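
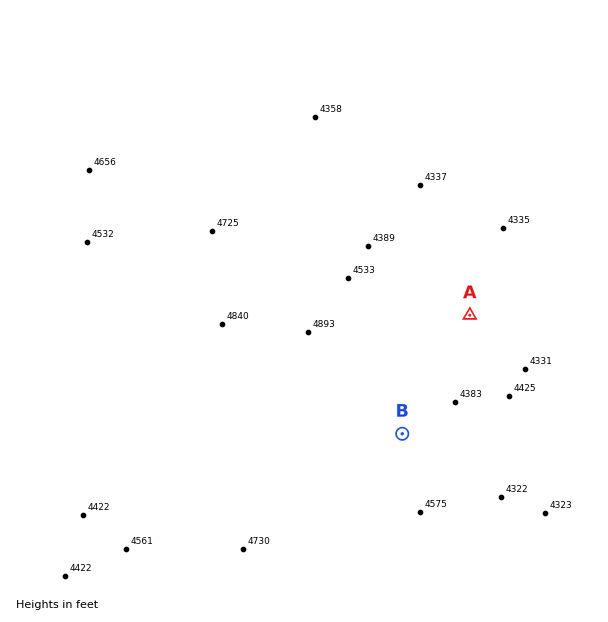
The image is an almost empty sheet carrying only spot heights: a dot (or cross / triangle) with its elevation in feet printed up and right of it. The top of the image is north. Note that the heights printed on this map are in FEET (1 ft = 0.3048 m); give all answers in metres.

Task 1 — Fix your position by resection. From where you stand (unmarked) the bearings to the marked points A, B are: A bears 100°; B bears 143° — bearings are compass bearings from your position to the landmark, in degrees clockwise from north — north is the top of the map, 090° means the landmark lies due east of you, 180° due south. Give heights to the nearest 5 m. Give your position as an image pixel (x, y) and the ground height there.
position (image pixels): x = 289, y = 283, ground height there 1425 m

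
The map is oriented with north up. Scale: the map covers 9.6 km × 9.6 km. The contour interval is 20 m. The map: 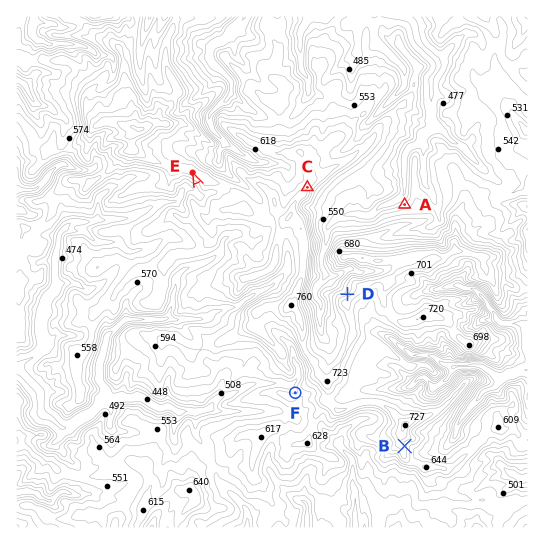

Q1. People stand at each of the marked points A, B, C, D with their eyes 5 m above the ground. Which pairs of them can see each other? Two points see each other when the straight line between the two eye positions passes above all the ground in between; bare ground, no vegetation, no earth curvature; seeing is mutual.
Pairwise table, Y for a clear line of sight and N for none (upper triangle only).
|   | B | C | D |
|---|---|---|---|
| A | N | Y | N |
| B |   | N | N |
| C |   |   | Y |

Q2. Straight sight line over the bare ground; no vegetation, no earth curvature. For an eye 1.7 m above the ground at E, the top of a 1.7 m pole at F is out of sight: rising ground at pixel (210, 211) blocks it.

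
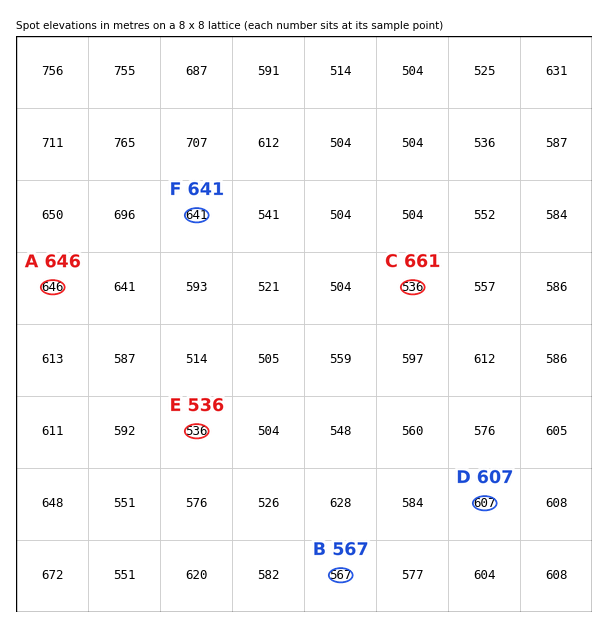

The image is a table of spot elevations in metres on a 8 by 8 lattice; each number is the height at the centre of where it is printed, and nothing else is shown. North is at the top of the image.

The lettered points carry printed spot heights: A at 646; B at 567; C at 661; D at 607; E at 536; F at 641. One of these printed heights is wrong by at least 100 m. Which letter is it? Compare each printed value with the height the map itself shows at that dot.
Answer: C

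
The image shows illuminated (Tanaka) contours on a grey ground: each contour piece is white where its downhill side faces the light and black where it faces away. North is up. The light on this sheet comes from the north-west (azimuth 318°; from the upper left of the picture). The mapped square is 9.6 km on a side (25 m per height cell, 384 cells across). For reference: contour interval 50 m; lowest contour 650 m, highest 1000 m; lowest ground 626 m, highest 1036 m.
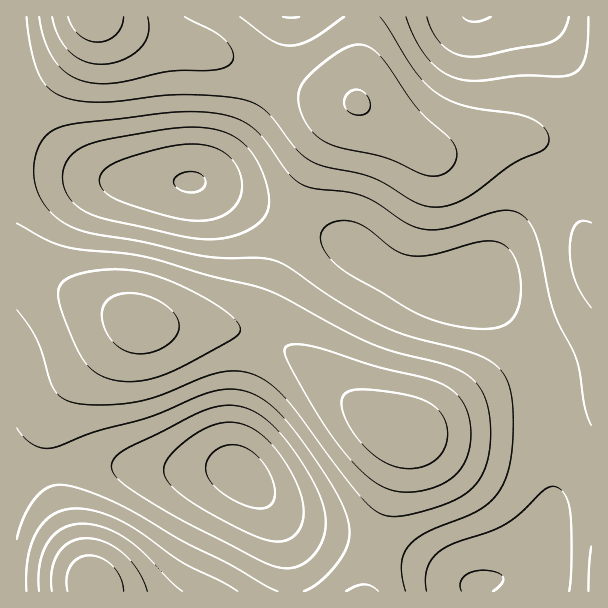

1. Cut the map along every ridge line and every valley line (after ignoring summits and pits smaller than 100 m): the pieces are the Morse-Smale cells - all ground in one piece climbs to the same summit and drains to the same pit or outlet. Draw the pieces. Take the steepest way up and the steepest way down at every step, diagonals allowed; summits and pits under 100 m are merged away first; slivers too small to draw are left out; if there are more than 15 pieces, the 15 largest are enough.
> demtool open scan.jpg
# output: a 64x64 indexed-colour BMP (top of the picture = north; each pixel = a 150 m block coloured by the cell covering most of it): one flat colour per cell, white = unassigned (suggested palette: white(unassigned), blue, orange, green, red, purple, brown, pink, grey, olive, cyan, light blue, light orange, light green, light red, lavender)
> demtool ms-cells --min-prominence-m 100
<image width="64" height="64" href="data:image/bmp;base64,Qk12CAAAAAAAAHYAAAAoAAAAQAAAAEAAAAABAAQAAAAAAAAIAAATCwAAEwsAABAAAAAAAAAA////ALR3HwAOf/8ALKAsACgn1gC9Z5QAS1aMAMJ34wB/f38AIr28AM++FwDox64AeLv/AIrfmACWmP8A1bDFAERERERERERERERERERERDMzMzMxEREREREXd3d3d3d3REREREREREREREREREREMzMzMzERERERERERd3d3d3dEREREREREREREREREREQzMzMzMRERERERERERd3d3d0RERERERERERERERERERDMzMzMzEREREREREREXd3d3REREREREREREREREREREMzMzMzMRERERERERERF3d3dEREREREREREREREREREQzMzMzMxEREREREREREXd3d0RERERERERERERERERERDMzMzMzERERERERERERF3d3RERERERERERERERERERDMzMzMzMxEREREREREREXd3dEREREREREREREREREREMzMzMzMzERERERERERERd3d0REREREREREREREREREMzMzMzMzMREREREREREREXd3REREREREREREREREREMzMzMzMzMzERERERERERERJ3dEREREREREREREREREQzMzMzMzMzMREREREREREREiJ0REREREREREREREREQzMzMzMzMzMxERERERERERESIiMzREREREREREREREMzMzMzMzMzMzERERERERERERIiIzMzMzMzMzMzMzMzMzMzMzMzMzMzMxERERERERERIiIjMzMzMzMzMzMzMzMzMzMzMzMzMzMzEREREREREREiIiMzMzMzMzMzMzMzMzMzMzMzMzMzMzMRERERERERESIiIzMzMzMzMzMzMzMzMzMzMzMzMzMzMxERERERERERIiIjMzMzMzMzMzMzMzMzMzMzMzMzMzMREREREREREREiIiMzMzMzMzMzMzMzMzMzMzMzMzMzMRERERERERERESIiIzMzMzMzMzMzMzMzMzMzMzMzMzERERERERERERERIiIjMzMzMzMzMzMzMzMzMzMzMzMzEREREREREREREREiIiMzMzMzMzMzMzMzMzMzMzMzMzERERERERERERERESIiIzMzMzMzMzMzMzMzMzMzMzMzERERERERERERERESIiIjMzMzMzMzMzMzMzMzMzMzMxERERERERERERERERIiIiMzMzMzMzMzMzMzMzMzMzMxEREREREREREREREREiIiIzMzMzMzMzMzMzMzMzMzMxEREREREREREREREREiIiIjMzMzMzMzMzMzMzMzMzMRERERERERERERERERESIiIiMzMzMzMzMzMzMzMzMzERERERERERERERERERESIiIiIzMzMzMzMzMxERERERERERERERERERERERERESIiIiIjMzMzMzMxERERERERERERERERERERERERERESIiIiIiMzMzMzMRERERERERERERERERERERERERERERIiIiIiIzMzMzERERERERERERERERERERERERERERERIiIiIiIjMzMxERERERERERERERERERERERERERERERIiIiIiIiMzMRERERERERERERERERERERERERESIiIiIiIiIiIiIzEREREREREREREREREREREREREREiIiIiIiIiIiIiIhERERERERERERERERERERERERERIiIiIiIiIiIiIiIiERERERERERERERERERERERERERIiIiIiIiIiIiIiIiIRERERERERERERERERERERERESIiIiIiIiIiIiIiIiIhEREREREREREREREREREREREiIiIiIiIiIiIiIiIiIlERERERERERERERERERERESIiIiIiIiIiIiIiIiIiIiUREREREREREREREREREREiIiIiIiIiIiIiIiIiIiIiJRERERERERERERERERESIiIiIiIiIiIiIiIiIiIiIiJVEREREREREREREREREiIiIiIiIiIiIiIiIiIiIiIiIlURERERERERERERERIiIiIiIiIiIiIiIiIiIiIiIiIlVREREREREREREREiIiIiIiIiIiIiIiIiIiIiIiIiIiVVEREREiIiIiIiIiIiIiIiIiIiIiIiIiIiIiIiIiIiJVUiIiIiIiIiIiIiIiIiIiIiIiIiIiIiIiIiIiIiIiJVVSIiIiIiIiIiIiIiIiIiIiIiIiIiIiIiIiIiIiIiJVVVIiIiIiIiIiIiIiIiIiIiIiIiIiIiIiVVVSIiIiIlVVUiIiIiIiIiIiIiIiIiIiIiIiIiIiIiVVVVVVUiVVVVVSIiIiIiIiIiIiIiIiIiIiIiIiIiIlVVVVVVVVVVVVVVIiIiIiIiIiIiIiIiIiIiIiIiIiIlVVVVVVVVVVVVVVUiIiIiIiIiIiIiIiIiIiIiIiIiJVVVVVVVVVVVVVVVVYIiIiIiIiIiIiIiIiIiIiIiIiJVVVVVVVVVVVVVVVVViIIiIiIiIiIiIiIiIiIiIiZmZlVVVVVVVVVVVVVVVVWIiCIiIiIiIiIiIiIiIiJmZmZmVVVVVVVVVVVVVVVVVYiIgiIiIiIiIiIiIiIiZmZmZmZVVVVVVVVVVVVVVVVViIiIIiIiIiIiIiIiJmZmZmZmZlVVVVVVVVVVVVVVVVWIiIgiIiIiIiIiIiZmZmZmZmZmVVVVVVVVVVVVVVVVVYiIiIIiIiIiIiJmZmZmZmZmZmZVVVVVVVVVVVVVVVVViIiIiCIiIiJmZmZmZmZmZmZmZlVVVVVVVVVVVVVVVVWIiIiIIiImZmZmZmZmZmZmZmZmVVVVVVVVVVVVVVVVVYiIiIgiZmZmZmZmZmZmZmZmZmZVVVVVVVVVVVVVVVVV"/>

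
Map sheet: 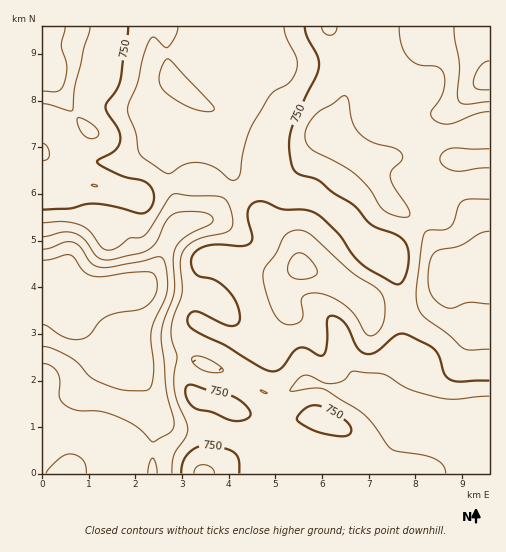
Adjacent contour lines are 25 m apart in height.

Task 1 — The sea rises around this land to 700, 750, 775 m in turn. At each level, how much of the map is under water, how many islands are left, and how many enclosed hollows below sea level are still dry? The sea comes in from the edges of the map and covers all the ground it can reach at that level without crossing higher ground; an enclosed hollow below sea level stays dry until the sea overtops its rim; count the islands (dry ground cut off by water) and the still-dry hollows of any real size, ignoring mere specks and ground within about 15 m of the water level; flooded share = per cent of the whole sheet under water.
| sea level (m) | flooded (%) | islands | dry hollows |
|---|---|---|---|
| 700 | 11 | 0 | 0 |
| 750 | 56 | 0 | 0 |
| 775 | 84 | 1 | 0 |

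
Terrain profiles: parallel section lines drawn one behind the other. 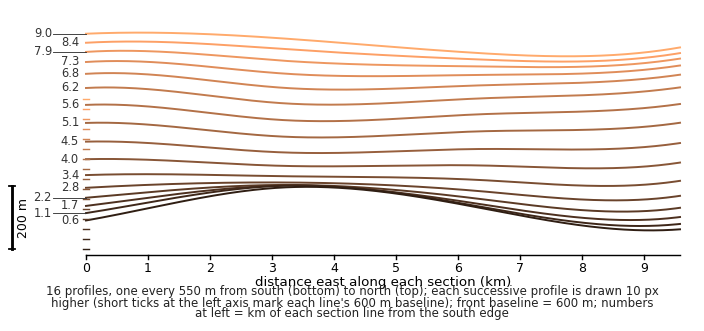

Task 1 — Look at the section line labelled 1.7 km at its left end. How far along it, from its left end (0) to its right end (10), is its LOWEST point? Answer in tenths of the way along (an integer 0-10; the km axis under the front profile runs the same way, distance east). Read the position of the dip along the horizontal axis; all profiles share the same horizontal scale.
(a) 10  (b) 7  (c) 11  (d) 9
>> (d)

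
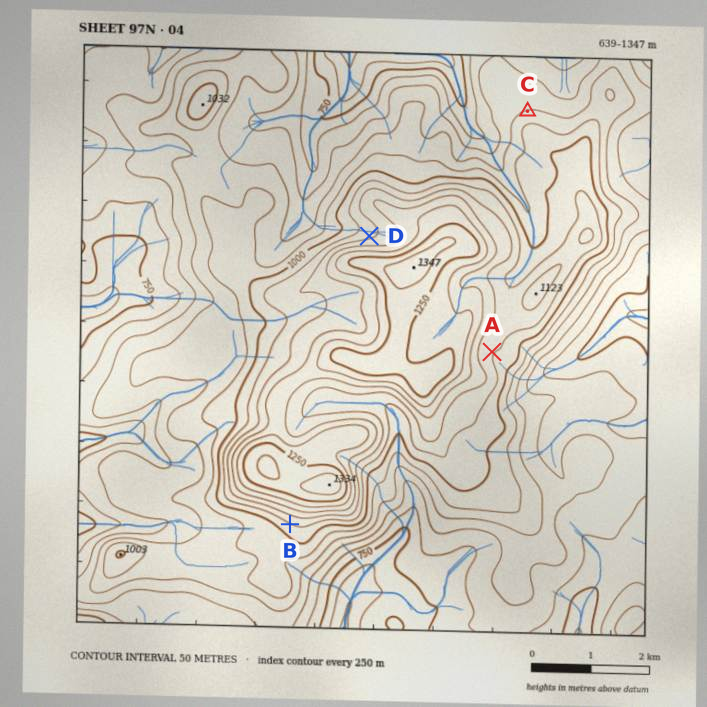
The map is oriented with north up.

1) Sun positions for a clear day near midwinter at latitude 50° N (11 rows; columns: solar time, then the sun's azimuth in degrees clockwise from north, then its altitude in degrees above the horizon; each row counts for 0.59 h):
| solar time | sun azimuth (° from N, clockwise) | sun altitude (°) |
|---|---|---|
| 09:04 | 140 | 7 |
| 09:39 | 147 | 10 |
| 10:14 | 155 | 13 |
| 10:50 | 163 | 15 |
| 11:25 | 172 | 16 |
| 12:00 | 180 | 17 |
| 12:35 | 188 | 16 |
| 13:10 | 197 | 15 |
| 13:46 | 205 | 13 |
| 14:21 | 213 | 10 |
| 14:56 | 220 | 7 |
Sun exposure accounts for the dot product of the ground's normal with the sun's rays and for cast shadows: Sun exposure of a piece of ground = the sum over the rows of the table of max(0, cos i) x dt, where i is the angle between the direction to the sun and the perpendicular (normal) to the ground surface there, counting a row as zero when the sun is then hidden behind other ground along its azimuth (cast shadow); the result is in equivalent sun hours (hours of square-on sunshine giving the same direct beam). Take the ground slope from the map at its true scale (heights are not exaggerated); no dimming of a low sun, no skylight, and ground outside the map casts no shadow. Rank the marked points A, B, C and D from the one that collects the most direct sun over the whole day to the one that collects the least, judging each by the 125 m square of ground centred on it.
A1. B > A > C > D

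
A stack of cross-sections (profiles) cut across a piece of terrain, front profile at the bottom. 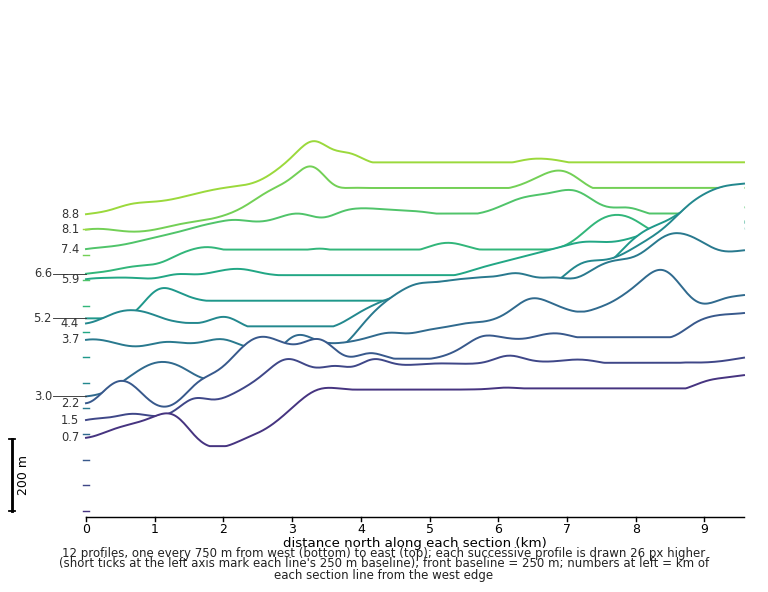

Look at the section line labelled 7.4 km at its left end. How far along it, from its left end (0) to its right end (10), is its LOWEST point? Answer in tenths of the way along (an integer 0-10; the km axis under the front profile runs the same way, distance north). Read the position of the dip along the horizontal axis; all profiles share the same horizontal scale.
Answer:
0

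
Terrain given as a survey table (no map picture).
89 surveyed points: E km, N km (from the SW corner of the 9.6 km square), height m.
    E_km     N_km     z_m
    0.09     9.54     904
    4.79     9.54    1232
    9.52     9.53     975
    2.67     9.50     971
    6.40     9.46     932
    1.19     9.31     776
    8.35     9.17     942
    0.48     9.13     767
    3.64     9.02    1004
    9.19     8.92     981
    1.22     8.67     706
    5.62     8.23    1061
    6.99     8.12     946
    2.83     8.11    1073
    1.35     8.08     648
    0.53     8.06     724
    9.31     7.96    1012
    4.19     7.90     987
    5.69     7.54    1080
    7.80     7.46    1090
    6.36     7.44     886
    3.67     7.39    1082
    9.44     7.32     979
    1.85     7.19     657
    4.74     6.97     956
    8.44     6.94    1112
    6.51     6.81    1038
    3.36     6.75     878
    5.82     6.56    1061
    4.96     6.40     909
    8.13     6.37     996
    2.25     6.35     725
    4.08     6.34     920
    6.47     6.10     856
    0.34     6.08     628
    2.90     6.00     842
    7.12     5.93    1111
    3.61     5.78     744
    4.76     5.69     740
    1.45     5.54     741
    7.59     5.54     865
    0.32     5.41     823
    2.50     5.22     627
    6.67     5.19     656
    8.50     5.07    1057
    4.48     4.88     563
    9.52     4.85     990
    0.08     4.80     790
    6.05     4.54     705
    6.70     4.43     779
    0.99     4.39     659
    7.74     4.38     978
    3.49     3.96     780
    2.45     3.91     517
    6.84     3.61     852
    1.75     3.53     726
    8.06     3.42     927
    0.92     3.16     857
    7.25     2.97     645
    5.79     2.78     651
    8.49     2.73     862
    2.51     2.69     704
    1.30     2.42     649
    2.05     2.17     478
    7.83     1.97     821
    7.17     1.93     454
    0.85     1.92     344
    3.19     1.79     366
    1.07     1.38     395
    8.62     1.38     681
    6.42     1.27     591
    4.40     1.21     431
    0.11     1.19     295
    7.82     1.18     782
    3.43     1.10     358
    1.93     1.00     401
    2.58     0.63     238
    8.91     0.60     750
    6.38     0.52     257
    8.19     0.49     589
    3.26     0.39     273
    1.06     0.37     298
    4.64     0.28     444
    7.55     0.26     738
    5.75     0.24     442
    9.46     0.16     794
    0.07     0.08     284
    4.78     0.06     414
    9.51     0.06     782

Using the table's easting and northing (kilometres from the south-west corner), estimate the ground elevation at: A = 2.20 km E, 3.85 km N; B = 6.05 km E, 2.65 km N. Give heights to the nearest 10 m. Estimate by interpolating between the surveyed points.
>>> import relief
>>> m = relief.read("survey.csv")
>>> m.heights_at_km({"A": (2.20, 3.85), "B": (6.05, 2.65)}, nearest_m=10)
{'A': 650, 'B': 560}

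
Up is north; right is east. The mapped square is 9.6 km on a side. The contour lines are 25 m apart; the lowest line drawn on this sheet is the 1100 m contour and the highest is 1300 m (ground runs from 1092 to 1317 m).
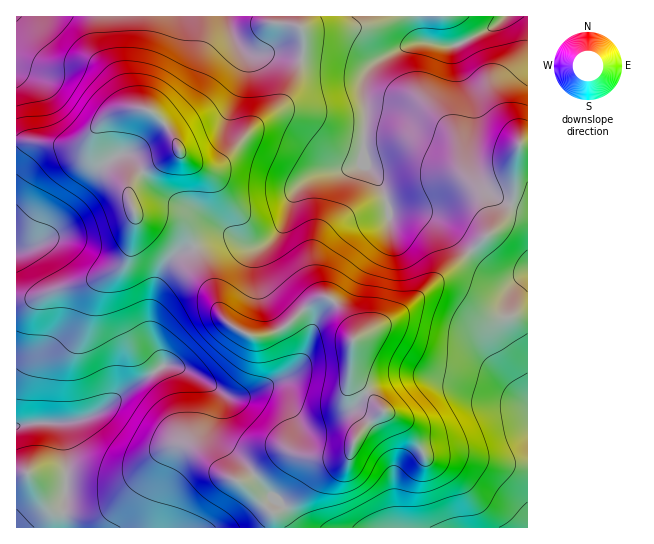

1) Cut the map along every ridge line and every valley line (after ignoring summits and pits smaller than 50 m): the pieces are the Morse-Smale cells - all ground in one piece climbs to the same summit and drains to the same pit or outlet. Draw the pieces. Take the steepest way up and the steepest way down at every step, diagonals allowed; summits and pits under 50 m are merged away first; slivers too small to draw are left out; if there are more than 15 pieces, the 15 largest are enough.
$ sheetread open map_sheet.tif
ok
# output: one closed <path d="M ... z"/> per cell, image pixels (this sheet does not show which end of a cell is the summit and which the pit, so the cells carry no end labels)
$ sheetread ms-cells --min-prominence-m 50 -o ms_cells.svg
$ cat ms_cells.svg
<path d="M527 16l-230 1 0 6 6 8 1 7-2 21 41 5 12 4 12 0 8-5-7 7-5 13 2 19-1 55-1 5-6 5-32 5-22 11-11 15-9 28-16 17-6 2-12 0-16-8-10-1-28 11 6 20 12 24 6 19 8 13 24 13 18-1 20-11 22-21 11-6 5 0 7 4 13 16 8 22 47-27 98-87 11-18 4-12 1-36 3-12 2-3 7-1z"/><path d="M194 247l-19 8-10 10-12 29-2 13 0 26 12 33-37 25-20 17-17 9-20 6-35 0-18 3 1 102 257 0-1-15-26-26-7-5 9-3 22-19 15-8 24 5 35-1 6-5 10-21 22-19-31-36-1-16 4-24-8-18-13-16-7-4-9 2-37 30-18 7-12 0-18-9-12-12z"/><path d="M527 144l-6 0-2 3-3 12-1 36-4 12-11 18-98 87-49 29-2 18 1 16 31 36-22 19-9 16-1 7-6 6-27 6-7 8-15 22-15 14-8 4 2 15 253-1z"/><path d="M139 108l-16 1-13 6-28 28-7 2-17 0-21-4-21 1 1 283 17-2 35 0 20-6 17-9 20-17 37-25-12-33 0-26 2-13 12-29 10-10 20-9-10-17-7-8-11-4-28-1-7-9-3-20 6-9 12-10 32-17-4-12-10-14-12-13z"/><path d="M227 16l-210 0-1 125 59 4 7-2 28-28 13-6 16-1 14 4 12 13 16 29 8 6 14 7 11 0 5-3 36-39 18-12 11-11 12-23 5-17 0-3-3-2-19-4-24 2-9-3-11-11z"/><path d="M305 59l-4 0-5 20-12 23-11 11-18 12-36 39-5 3-15-2-16-9-4-7-5 6-36 20-9 12 0 11 6 15 4 3 28 1 11 4 7 8 10 18 28-11 10 1 16 8 12 0 12-6 7-9 8-16 4-16 11-15 22-11 16-1 18-6 5-8 1-26 0-29-2-19 8-16-16 1-12-4z"/><path d="M290 452l-11 3-26 21-13 6 7 5 24 25 6 0 10-8 31-39 27-6 3-4-38 2z"/><path d="M297 16l-68 0-1 6 7 19 11 11 9 3 24-2 22 6 2-2 1-19-1-7-6-8z"/>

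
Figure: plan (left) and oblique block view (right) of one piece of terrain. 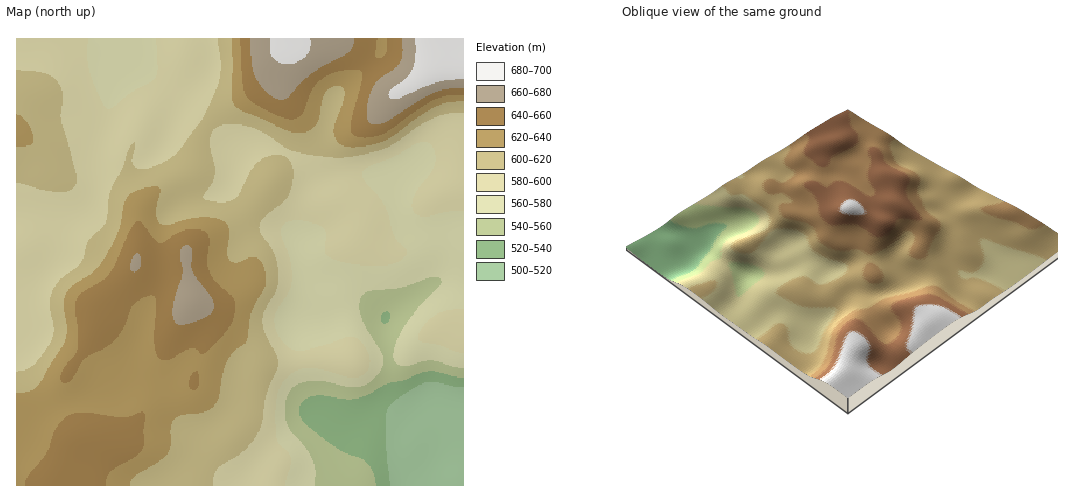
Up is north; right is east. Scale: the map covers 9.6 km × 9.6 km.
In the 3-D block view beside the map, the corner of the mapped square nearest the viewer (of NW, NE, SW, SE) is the NE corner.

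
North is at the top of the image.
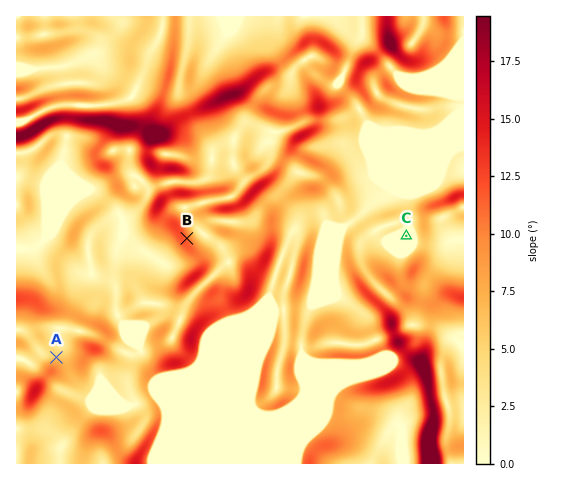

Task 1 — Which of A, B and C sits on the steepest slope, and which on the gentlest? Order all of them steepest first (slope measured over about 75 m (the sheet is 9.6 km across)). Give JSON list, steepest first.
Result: ["B", "A", "C"]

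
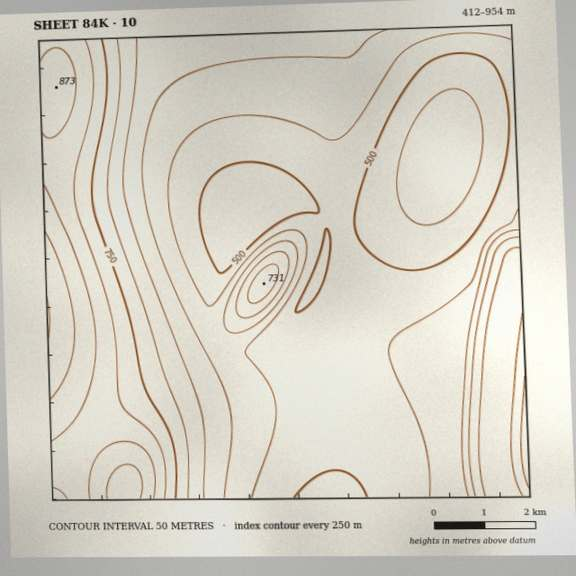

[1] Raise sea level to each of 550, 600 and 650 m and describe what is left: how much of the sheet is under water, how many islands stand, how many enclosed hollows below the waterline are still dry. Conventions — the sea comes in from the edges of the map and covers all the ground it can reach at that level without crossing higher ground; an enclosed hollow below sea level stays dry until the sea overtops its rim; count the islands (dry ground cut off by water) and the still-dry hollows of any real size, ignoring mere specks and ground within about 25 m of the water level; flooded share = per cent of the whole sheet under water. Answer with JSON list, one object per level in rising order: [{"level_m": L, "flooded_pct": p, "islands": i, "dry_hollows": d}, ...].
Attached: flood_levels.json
[{"level_m": 550, "flooded_pct": 42, "islands": 0, "dry_hollows": 0}, {"level_m": 600, "flooded_pct": 60, "islands": 1, "dry_hollows": 0}, {"level_m": 650, "flooded_pct": 70, "islands": 1, "dry_hollows": 0}]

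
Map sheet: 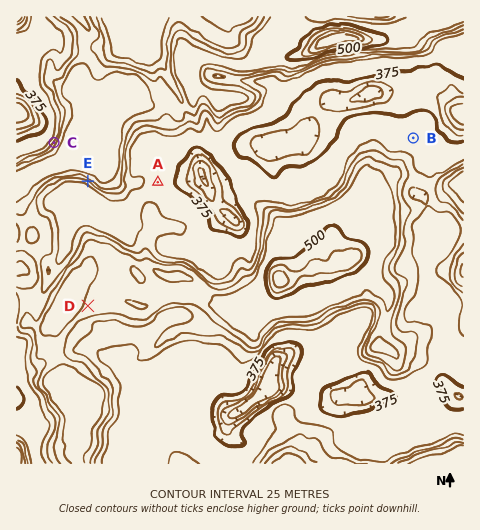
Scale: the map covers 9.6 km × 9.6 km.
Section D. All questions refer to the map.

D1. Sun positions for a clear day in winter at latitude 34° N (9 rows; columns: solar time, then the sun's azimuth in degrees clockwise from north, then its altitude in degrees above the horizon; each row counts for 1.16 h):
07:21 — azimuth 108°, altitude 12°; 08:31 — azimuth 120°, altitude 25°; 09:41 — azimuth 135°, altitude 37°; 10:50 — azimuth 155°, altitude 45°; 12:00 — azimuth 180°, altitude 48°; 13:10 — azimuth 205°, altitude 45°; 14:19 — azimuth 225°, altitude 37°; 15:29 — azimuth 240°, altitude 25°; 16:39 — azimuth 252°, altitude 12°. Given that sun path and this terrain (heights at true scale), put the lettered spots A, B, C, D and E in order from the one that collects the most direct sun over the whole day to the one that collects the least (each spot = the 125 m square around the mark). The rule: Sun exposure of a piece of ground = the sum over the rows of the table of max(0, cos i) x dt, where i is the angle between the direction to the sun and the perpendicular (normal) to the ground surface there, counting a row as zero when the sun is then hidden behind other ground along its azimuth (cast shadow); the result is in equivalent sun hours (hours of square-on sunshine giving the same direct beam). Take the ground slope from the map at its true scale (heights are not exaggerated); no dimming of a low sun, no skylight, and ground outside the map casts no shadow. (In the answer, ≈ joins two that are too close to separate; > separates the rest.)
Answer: E > D ≈ A ≈ B > C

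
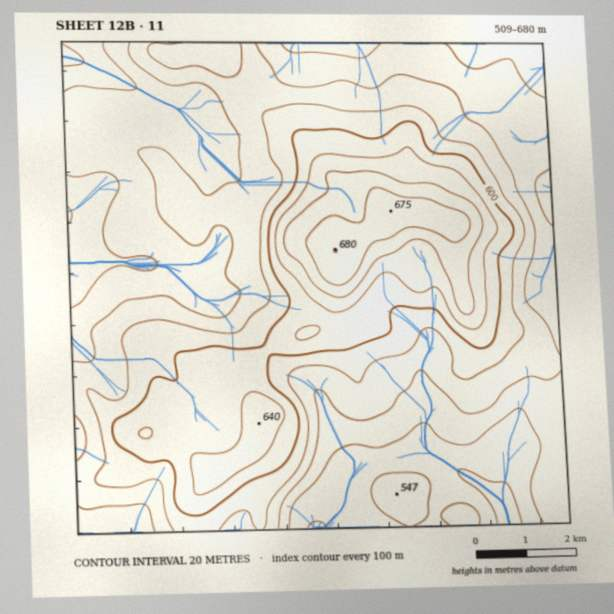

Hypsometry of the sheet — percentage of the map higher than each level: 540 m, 88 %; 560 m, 60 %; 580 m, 40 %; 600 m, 26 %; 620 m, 13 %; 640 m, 7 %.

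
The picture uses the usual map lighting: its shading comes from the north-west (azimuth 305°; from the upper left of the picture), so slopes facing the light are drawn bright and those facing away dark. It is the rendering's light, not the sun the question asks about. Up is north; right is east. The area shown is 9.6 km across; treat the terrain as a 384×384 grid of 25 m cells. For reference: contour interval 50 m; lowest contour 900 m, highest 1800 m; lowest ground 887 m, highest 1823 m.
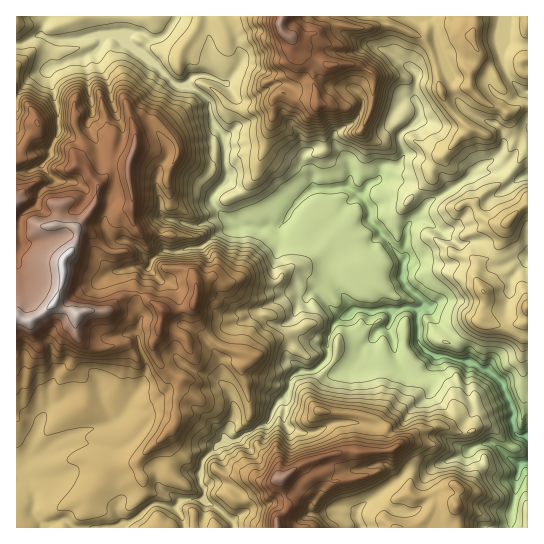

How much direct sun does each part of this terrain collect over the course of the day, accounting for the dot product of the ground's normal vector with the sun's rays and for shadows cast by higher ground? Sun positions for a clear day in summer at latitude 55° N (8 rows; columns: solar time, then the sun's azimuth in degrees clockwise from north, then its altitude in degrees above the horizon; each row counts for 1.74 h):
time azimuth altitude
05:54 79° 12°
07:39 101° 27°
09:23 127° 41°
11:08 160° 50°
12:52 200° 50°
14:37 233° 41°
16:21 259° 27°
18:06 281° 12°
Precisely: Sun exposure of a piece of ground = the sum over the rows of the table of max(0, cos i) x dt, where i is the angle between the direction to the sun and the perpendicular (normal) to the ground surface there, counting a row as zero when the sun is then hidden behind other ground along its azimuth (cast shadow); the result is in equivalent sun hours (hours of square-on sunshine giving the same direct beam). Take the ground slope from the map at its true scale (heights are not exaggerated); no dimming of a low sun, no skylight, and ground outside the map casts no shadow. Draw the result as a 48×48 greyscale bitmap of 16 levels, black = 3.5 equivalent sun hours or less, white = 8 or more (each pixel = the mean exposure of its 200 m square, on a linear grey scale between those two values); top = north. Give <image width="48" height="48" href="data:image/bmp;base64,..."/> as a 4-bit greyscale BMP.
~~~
<image width="48" height="48" href="data:image/bmp;base64,Qk32BAAAAAAAAHYAAAAoAAAAMAAAADAAAAABAAQAAAAAAIAEAAATCwAAEwsAABAAAAAAAAAAAAAAABEREQAiIiIAMzMzAERERABVVVUAZmZmAHd3dwCIiIgAmZmZAKqqqgC7u7sAzMzMAN3d3QDu7u4A////AMzdvv/+x6yYy5SqmruEZ6u8yZvd3c7bmczd7d3d7XZapkzqp13ry7yqq8u83tuMmMzMzd3d3u3JWO/d3svO7u7are7cus7tlszMzM3d3dzvt5q+7v7e7//+uJmc3bl2hs3dzMzd3c7rWO3tqd7t7czv/ZplUjebpt3d3dzd3c3c2Le5RXbe3Nyor8y0Aknapt3MzczLvf7e2RZlSEAErv//7u7vyFeXzu3dzMzMuc/9zKQSk0AAAEdlad7tvMVcyd3d3MzMy3v+7+zGIRJVRDI0UCq63v/taN3N7t3MzLm+7u6+oijv65mruAR8uqvYbd3c3u3dzMu83v682Vas/u25ZXEki7qqe+3dzNzd3MzM3ty9zGSJMREjaKlmq6uYfe3d3Mzd3M3N2rvdvdZzATM1Z4q6maqVre7t7t3d3d7u3Lvt3dg0Z3iId5q7mXVHze7u7t7u7t7ZnO3t7c2FfLvLu8y5lzKP7t/+7v///d2s/d3d/sveytzMzNt1RJ7t7t7s7/7/+e3e3N7LmtzJmdzMzMZ97+/u3u+t/9uqqc/tu8iIiM28yLzbu8fdvP/////87t7uvM25vaqIlnjO6XvNm8apvv/+7tz+7u//66zu/szKjNtom4aZuJaKzM3Lvaq+yIibzOy87N7dyIuXi+y9vHqKqHvLvMyqtSI43ZWJrN7+3Lq6rM7u/qnu3M3bqMzL3LmGiHaMy97u3N3MzN3d2o7u/tucys3M3c2nVivsucqbuZ3Mzd3dy6ze7Lmrys3Mzd3eymhmRVdWiVnMzc3c3KvLy7zMy7zKrsze68AAAFIjWJmbzczMuc3N3LvN3czLic2mW8zutgACWbzMzdzLnd3tiqvO7b3u3NvO7qqWNoaHiqvMzMzLzsy5q97v7ayquszN6WMFhovMzMrM3My77dut7t3M7sR7ur7L7Nvuqb3tzMzMzMzLzf3N79uIntuLvZu6zMnKm6z/7czLzMuuy87ZaMymaptANpzLyrrcvcWN/9zcuqzbzKz/pnnLdTSnm+vNy7nLzeuK7u7d7u3tzMzu7ZiLxbUMz9m8zNvO7sq53u7d7t3u3M3O/dzM3t2Re6vLve6u27m5zu3d/s3//rrO7u7d3syWqbvLrdy7upmazu/s29///b7Lz//93a7kGavKqqvJqnmL3v/u6+79q5mYnf/s3L3EXIqnuLyImHzLvvvf7KXNrch5vMh97HpxTKaluad5qK3v3c3v/uxtysu865zv7qUQe1ZXpjRGqK27vd/97byMyoq92+/anDACdkcmRVNDSems2d27qIi9ypu9zfucuHRmMAEUNGd7y3m6ravcvd3t3cuKq7rMvsupdFN3Z3juy93Kds7+7//smombzd3K3r3cyqqWVp3c3MzLvN7u25hhWKzc3c7KzWvd3du5i9y7u8zL3M7duYUUjN3s3eyrqcmrury7zbmau8y83d7c25nO7e/c3durzf7O/u7d3e66u8zMu9qqqs7u/tq83MzLvbvLze7u7t3bvdy8y7yGWHMmqIvMy7vMzA=="/>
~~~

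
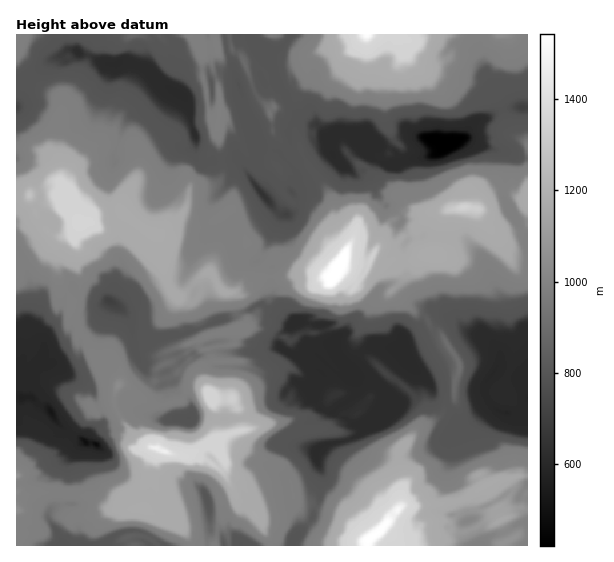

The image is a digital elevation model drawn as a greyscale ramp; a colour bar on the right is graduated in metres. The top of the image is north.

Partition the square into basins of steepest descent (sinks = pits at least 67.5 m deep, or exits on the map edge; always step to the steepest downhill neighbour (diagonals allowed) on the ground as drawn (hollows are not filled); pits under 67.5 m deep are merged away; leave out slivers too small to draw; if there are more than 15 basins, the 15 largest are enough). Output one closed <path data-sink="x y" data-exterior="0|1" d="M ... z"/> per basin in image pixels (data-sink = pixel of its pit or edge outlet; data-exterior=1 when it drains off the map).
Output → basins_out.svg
<path data-sink="450 144" data-exterior="0" d="M506 34l-313 1 7 5 3 7 28 0 12 10 13 38 15 14 2 24 14 17 12-1 2 2 4 10 19 24 8 15 3 23 16 18-8 19 3 2 21 1 3-4 3 0 8 4 6 0 6-4 20 2 14-7 12-1 8-12 0-29 4-3 10-2 10 0 8 4 2 8 32 42 15 0 0-118-13-6-4-5-11-29-5-8 4-6 1-21 8-19 0-12z"/><path data-sink="334 340" data-exterior="0" d="M373 259l-3 0-3 4-25-2-6 12-6 5-13-4-19 0-15 4-17-1-19 10-12 4 2 18 8 12 0 6-10 5-1 11-24 6 2 12-8 6 0 14 7 16 3 2 17 0 8 12 2 18-12 5 2 5 10 8 39 20 11 14 3 22 19 2 9 5 20 5 25 26 16-13 18-23 2-28-4-13 1-15 21-23 17-8 6-9 9-6 2-20 5-16-17-31-12-9-8-12-8-2-22-22 8-11 0-4-6-12-4-3-4 2-6 0z"/><path data-sink="507 413" data-exterior="0" d="M471 207l-20 2-4 3 0 29-8 12-12 1-14 7-21-1 9 16-1 7-7 8 22 22 8 2 8 12 12 9 17 31-5 16-2 20-6 3-9 12-17 8-22 26 0 12 4 13-1 29 53-4 14-5 24-15 35-7 0-212-15-2-32-42-2-8z"/><path data-sink="178 93" data-exterior="0" d="M193 34l-177 1 0 26 22 24 17 10 6 8 0 8-4 9-1 23-3 6 0 4 4 4 3 8 0 18 5-3 7-11 25-24 16-2 9 4 13 2 5 10-1 13-15 25-4 12 5 6 26 19 8 0 18-13 10-16 1-12 3-6 20-1 6-3 6-8 0-15-6-25 2-18-7-2-4-10-1-14-4-12 0-34-3-5z"/><path data-sink="110 301" data-exterior="0" d="M121 211l-23 3-4 1-5 7-8 0-2 2-4 17 2 6-1 18 4 11 0 15-9 12 0 12 5 5 5 15 6 4 4 12 10 8 9-1 6 3 5 14-2 9 10 3 18 16 18 2 16-4 8-11 10-1 8 2-3-10 0-14 7-5 1-3-3-9-6 0-3-3-1-7 14-6 20-3 12-4 0-6-8-12-1-14-13-4-6-6-4-9-3-3-4 0-6 6 1 12-7 10-17-4-8-9-5-15-3-12 2-10-5 3-7 0-17-12 10-13z"/><path data-sink="263 195" data-exterior="0" d="M215 46l-12 1-2 5 10 8 8 25 1 28-3 22 6 25 0 15-6 8-6 3-20 1-2 2-2 16-10 16 17 5 9 0 28-16 9 10 7 24 19 17 9-2 12 10 10 4 12-2 14 6 10 0 18-36-16-18-2-19-6-15-22-28-4-10-2-2-12 1-14-17-2-24-15-14-13-38-12-10-13 2z"/><path data-sink="95 444" data-exterior="0" d="M81 333l-6 10-9 3-15 11-6 12 17 21 28 15 3 4-16 18-9 13-1 8-5 5-25 8-21 15 0 17 6 4 12-4 41 1 7 3 9 0 22 13 32 0 11-15-4-28 7-18-20-7-14-17-10-18-2-7 6-17-15-20-13-12-4-12z"/><path data-sink="51 412" data-exterior="0" d="M61 287l-6 11-12 1-2 4-6 21-8 12 5 16-9 25-7 4 1 94 20-14 25-8 5-5 1-8 9-13 16-18-3-4-28-15-17-21 6-12 15-11 9-3 4-3 1-7 0-5-4-8-5-5 0-16z"/><path data-sink="65 545" data-exterior="1" d="M65 493l-31 0-9 4-9-2 1 51 174-1-7-14-10-10-8-4-27-8-26 1-22-13z"/><path data-sink="207 500" data-exterior="0" d="M159 449l-7 18 4 28-12 16 30 10 10 10 7 15 23 0 3-17 6-8 1-10 13-8-2-11-10-16 0-13-10 3-20-12-12 3z"/><path data-sink="189 419" data-exterior="0" d="M123 385l-4 0-4 7 0 15 10 18 14 17 32 12 16 3 14-10 16-6-1-32-9-18-8-2-10 1-8 11-16 4-15 0z"/><path data-sink="469 520" data-exterior="0" d="M486 486l-31 16-53 4-24 27-10 7-1 5 36 1 10-7 12 0 14-4 3 2 8-6 13 2 24-12 10 1 4-5z"/><path data-sink="479 545" data-exterior="1" d="M527 475l-26 4-14 6 14 32-2 4-12 0-24 12-13-2-8 6-3-2-14 4-12 0-9 6 123 1z"/><path data-sink="17 107" data-exterior="1" d="M17 62l-1 83 34 9 7 5-4-10 3-6 1-23 4-9 0-8-6-8-17-10z"/><path data-sink="523 107" data-exterior="0" d="M509 34l-2 1 1 14-8 19-1 21-4 6 5 8 11 29 4 5 12 5 1-91-6-2z"/>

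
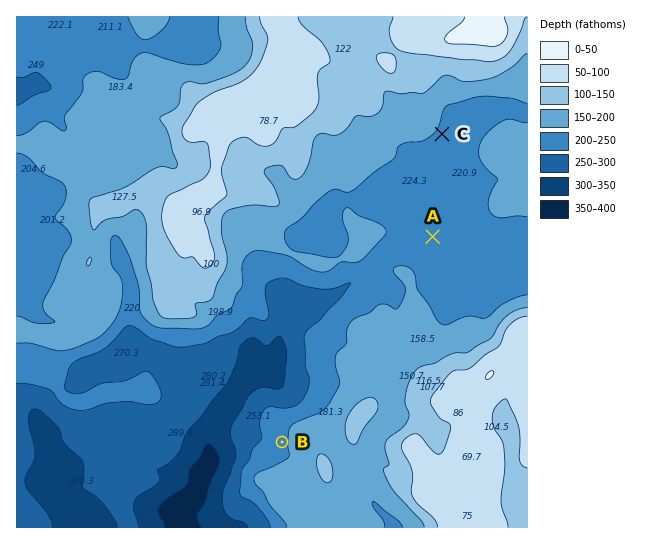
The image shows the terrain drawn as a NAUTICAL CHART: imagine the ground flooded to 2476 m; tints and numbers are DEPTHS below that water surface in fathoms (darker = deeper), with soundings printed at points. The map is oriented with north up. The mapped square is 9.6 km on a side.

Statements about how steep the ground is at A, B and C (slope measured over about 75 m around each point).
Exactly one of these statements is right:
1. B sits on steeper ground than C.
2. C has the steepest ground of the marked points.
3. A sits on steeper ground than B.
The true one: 1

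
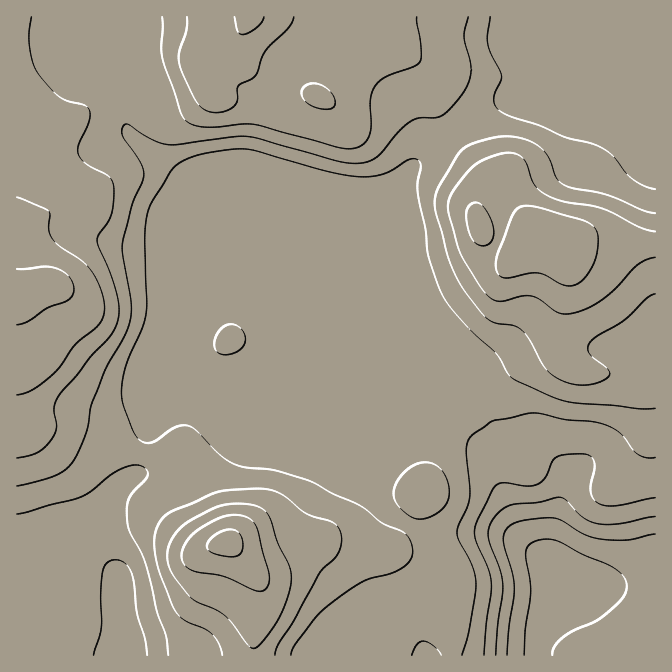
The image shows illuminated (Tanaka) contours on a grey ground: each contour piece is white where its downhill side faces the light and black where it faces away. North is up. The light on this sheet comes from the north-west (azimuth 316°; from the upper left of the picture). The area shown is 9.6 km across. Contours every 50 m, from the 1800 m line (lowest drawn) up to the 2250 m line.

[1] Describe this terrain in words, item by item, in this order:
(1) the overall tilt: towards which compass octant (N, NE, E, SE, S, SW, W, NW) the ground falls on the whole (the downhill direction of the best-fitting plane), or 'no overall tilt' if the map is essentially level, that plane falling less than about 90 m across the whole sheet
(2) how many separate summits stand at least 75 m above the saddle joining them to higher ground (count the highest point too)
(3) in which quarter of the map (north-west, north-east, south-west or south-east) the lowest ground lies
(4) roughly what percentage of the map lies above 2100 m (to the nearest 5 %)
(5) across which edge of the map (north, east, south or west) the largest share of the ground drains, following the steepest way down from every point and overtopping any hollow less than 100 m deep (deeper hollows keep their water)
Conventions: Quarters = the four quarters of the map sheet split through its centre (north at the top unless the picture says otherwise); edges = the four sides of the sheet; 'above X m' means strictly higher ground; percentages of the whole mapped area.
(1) Overall the map slopes down towards the south-east.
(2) Counting only tops that stand 75 m proud, the map has 4 summits.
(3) Look to the south-east quarter for the lowest ground.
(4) About 35 % of the map lies above 2100 m.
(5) Drainage is mainly to the south: more ground falls towards that edge than towards any other.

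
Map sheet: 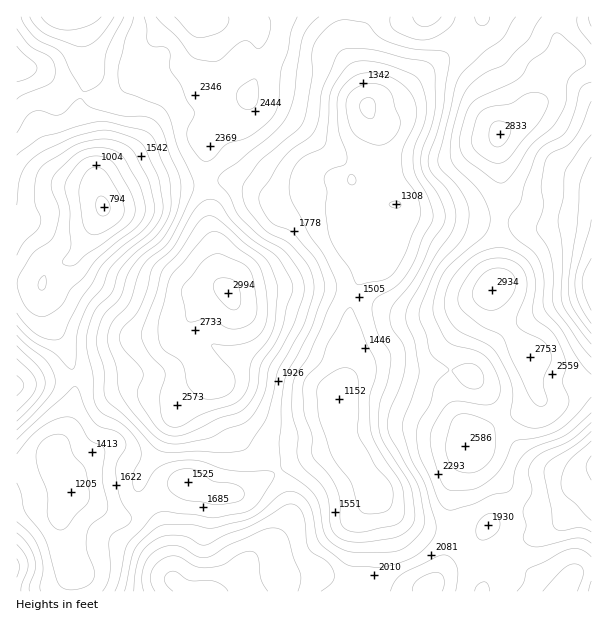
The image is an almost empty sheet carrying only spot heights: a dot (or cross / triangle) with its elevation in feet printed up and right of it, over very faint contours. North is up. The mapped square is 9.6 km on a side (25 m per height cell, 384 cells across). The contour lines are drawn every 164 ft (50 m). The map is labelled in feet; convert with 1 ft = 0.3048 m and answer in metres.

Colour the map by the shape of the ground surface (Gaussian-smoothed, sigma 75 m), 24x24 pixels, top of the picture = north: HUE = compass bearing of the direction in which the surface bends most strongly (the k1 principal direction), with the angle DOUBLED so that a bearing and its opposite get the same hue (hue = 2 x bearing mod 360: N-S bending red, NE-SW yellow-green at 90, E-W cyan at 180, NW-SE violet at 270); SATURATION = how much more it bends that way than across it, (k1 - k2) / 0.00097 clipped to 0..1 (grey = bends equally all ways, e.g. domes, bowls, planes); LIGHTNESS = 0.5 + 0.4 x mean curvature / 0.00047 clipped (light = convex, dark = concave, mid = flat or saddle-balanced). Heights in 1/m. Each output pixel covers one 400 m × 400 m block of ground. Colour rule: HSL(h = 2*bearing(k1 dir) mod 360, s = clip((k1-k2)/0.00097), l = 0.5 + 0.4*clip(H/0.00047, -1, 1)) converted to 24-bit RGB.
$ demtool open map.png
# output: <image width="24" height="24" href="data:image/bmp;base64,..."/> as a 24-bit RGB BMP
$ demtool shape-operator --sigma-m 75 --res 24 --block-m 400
<image width="24" height="24" href="data:image/bmp;base64,Qk32BgAAAAAAADYAAAAoAAAAGAAAABgAAAABABgAAAAAAMAGAAATCwAAEwsAAAAAAAAAAAAAGp4pD1BWGisbMjMfayyA8Nvr2fLqbrvu3nXg2Gx6O32W0nuwupvkW5X/borrNJPqwr/s9NflaTTCK0h2Vo5MSKSB0X+A/trN7MfxIgBrbC+cT4icCpWyyuzO7fHaHyZwyDnA787csTe6ccthVeuoHirke2fLRFmseUVJ8I9QyjdqUziPadCQLbCjd6PF7+Hc0TNHLgtidEO5hqvDF5NzbdQi0tFtikLMNp3EpWvX+7Li48KjL9IhDiUbOFAqfUB0fRxK/3sE0bw+Kl5axK1QVqVABFUc5fNNij4sLUVlLGtneCYlxWYeBckAT6gnfV0rLUAQICYN3oYd9ebW2n25KyuAIVlKJg0iYSE9/c521Ko0KWEsdNwyV7pGOYyhpscxjZ16jUGTIyBKblebz9Su5tx6IC0JLBgHdUsMI1ENCJQAuf9AwGWBky61fyN1JA4lYlYt6fGc0qGbdr6DU96FXb+DZEM4Y4FMN3kmSy9mmD+YIYxjvqho/xYdrhQSKHxUa9KjmsrTVtigbtQkYHIzVh5XaAtZfySZkNXVjcyq3tLD1crGu06SXDcPYWALG04IGVMgDyQfVTV4rHcmJxYM2kol8+XUTsywPphQYbEtT6ZEfsKRWIqyMgZpZw22s8/cbMfTjaa83t3Bz6u/vQGh72ecpcufardkrHTDC2aEDCeF3n65QV3bjOHp8dva7GnSsk9TWeJWMdNpSY1YbEZjCQcuPjiOos+mYamUWLBtv+jDtybZ/xD65cPN5dzv3pvt6Nf0Nkz/ABFroXS/htPSWqWyvXJsxHuz4dzv39rqZ7KxRGA6Ry4oDBcnL6OEk5tioHRmls5heJYfKAsXhTgl3f2Xca5Gm03TkbLSrQr1NwBYk4JSx7VDekUxYqsre9yAs5ZX/HEvkVoqZkiHOnSyHkKuLWJqT3s+nlxF4sIqcTwXGRMjcct16PTXh9XPTOjrKzJ6RAE8aBKqrp3N0snkhG/S2tHAjqAwfyIY2sFQzdmpXnieL3h8JD5xWCyHoFxoSJRUyV9gyV6VRsDFW/+Zp9qzwtjAWcnBJQosNSJ7NFSeosrIuGq3yF68zIJ62mGhemnA2e/apNLMs1q8TGGWEDBbJzqugpvVmYHauHPLyJKu0NJ5UfAeDrYAidYofXhCFRUkLEJYJ56njVw8nkE/clN83bWtsoHDuNzZ1+LBnV68sJzQgnbTCTrMBMHMLmnDfzzBworHu53e8drq693qhcunfrg1HzkeLlBVFHg2C01IUX3Wio7coKPozqTexIemp9Cb4OnYk3bWj5nAoHzBWhqMTo1/FzQ0Mk9ZibqGkJy60eTN79zi5IPV2HGQZyhzezyiSMuOALicA2xrXaGkoFJ7wite2reM3fjQWsSKkEeszEVZhCxEXTBlglRNOmdxIF92bbtci5kvzdAO5uIFpy8h0llowUO5P1bBztO4M5eQCSgqJygLMDANh4ov8vS05f+BaFE0KRQWwHUpjkdkUTtrdreES3KbGyJNYFIevaYoy7Ex5b4claVAgZFQsWuCSoR4qcdMdDFRGwgrR1o2QHJDMKwpt/82/b88bSQeZFIxU5RGi1ZvjUiai7VXai9hJhEoj4o0j7k3qblOzeOIVK19qXuelZZtcWE4iV8hSkskDw0mWYN4V4p8gpZL/P1do50jo49KcJVQRl0+aGxEQJ1ibXe0Vh+lZADo4sfpwql1u79KvvJWQ51EalI0tYVNuk6/w05phC5TH0tVHWQrLYZikoOu4ujHvXCQvHRdf5JeglBlN8yCS+3aPE7FKBO8HD3W0ITT6a7b6tPq7+HMjTk2SIAwO6U8PC5/0obJvIHscyrdc9LMG4yWOOB8lcl42nfL1Ze1wp6+ZaHBl9WpKZF4IRc9Rh4lHT4ydk9fzbyi0+XV8MPr9J7rkrjLXHyyXjJnV7tuNmXPoHv30YjcaJnFO5mei8JUQkR61MG0x7Wqcnmpy8FqQCQdEhQhaHEuKVFML4dkiuB1n8xus0iJ4bDE4rLDjDCLq8nvi+7tIkuoQh9i2rKpmHa3ZkWquatgOaZVp7RDzql2lZ9jzWCoxCPITCRzNXZRIp5AFoVSXtZjr6N1dE5cxXNL6GhawyngVMHnw5LmYQnEOSDE1Xp2uHJVUyQ92sJkfLFbNIFozbZ9rrt4Njtb1BnEjT3NkGOnrKhXALgwDo0sUKZSfVaZq2hw2LmQsefgHnEgLiscbziDOCmE1FqT9RE8TMvPvOTXtLDPPXW7o8eOx1trfkNtLUpWOmm6rZDn3cjrtuDBDsOdJUxLkpBYYmWW6uWhpfEO"/>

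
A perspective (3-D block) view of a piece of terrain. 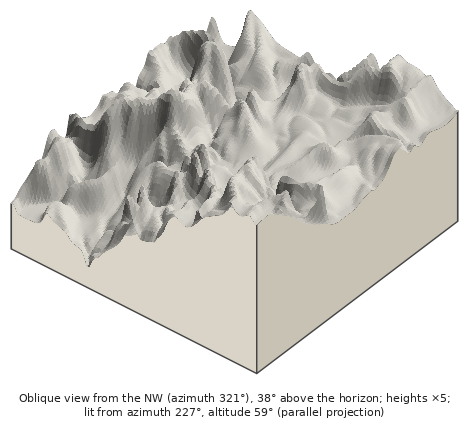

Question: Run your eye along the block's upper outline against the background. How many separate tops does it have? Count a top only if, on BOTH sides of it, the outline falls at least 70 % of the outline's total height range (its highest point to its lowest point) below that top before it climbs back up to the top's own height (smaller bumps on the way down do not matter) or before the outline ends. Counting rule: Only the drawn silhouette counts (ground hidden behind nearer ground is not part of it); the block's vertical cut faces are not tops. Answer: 0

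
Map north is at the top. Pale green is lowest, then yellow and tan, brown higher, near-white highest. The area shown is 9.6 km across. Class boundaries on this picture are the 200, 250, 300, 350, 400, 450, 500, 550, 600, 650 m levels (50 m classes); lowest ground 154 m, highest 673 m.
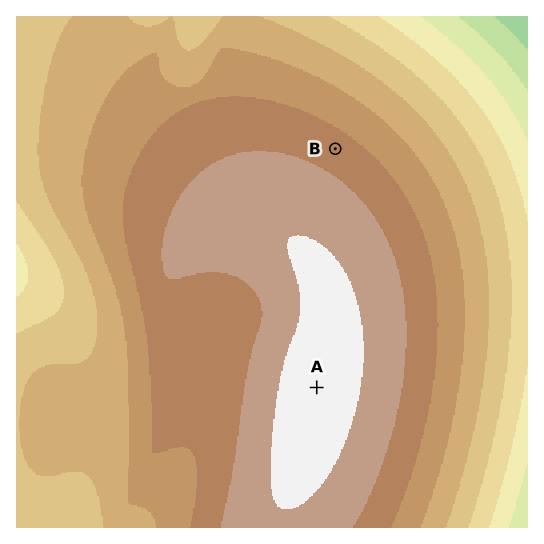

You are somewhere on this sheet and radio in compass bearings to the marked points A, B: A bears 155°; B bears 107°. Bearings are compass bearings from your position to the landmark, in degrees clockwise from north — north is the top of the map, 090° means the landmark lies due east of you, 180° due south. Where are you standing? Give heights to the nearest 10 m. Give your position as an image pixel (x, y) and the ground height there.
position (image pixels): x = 184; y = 102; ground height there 550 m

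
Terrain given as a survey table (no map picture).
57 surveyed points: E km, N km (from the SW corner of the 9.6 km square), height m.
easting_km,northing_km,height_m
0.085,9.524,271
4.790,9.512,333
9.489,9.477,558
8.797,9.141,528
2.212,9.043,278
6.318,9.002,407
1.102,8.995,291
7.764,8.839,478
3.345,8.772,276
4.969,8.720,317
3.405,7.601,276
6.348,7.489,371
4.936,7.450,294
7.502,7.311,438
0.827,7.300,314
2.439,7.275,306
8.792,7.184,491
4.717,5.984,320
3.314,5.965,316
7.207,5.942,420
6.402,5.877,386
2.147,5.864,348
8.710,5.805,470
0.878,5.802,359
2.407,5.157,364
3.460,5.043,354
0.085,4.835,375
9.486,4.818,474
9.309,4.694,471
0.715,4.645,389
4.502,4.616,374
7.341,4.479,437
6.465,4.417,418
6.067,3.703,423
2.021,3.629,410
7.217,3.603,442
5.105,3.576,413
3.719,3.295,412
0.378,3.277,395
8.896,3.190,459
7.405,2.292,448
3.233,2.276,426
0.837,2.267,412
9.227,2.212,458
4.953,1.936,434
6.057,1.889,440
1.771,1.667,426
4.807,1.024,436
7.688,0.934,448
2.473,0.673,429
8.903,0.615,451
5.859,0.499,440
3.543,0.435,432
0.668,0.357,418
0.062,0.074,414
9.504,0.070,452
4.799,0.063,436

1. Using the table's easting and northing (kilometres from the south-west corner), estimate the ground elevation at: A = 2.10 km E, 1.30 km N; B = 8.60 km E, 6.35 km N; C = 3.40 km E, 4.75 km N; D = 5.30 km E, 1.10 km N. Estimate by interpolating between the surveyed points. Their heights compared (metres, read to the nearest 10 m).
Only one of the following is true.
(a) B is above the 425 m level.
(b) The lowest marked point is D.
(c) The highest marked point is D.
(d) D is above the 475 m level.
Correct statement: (a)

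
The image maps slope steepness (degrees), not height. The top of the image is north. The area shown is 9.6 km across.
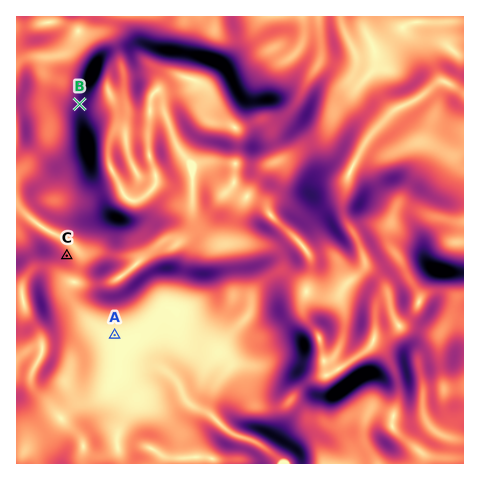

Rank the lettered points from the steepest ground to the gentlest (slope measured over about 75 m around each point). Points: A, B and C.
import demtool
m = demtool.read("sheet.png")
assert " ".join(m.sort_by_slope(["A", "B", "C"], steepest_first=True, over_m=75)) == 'B C A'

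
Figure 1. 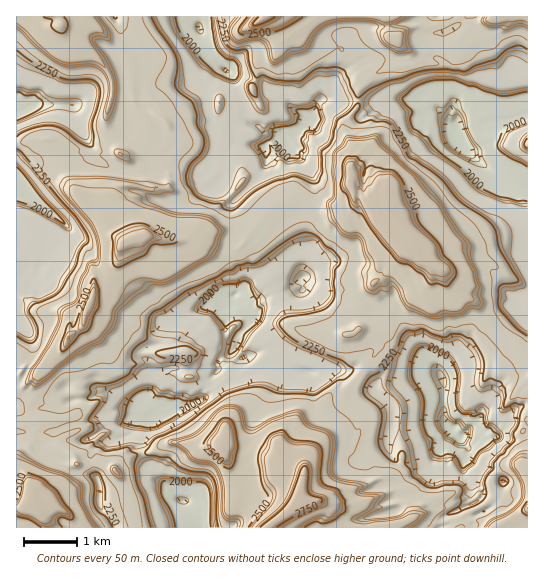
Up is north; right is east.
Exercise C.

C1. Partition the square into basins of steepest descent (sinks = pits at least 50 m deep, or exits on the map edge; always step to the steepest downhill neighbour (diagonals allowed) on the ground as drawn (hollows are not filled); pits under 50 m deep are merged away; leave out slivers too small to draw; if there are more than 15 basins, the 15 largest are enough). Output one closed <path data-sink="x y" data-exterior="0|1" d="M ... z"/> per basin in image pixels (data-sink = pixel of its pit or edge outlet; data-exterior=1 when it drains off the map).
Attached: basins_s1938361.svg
<path data-sink="457 139" data-exterior="0" d="M527 16l-236 1 12 22 15 6 19 2 13 5 14 19 5 4-9 12-3 20-9 12-4 10 9 20-2 37 4 9 10 4 14 12 9 15 9 9 6 4 8 0-3 8-13 18-18 14-13 16-7 23 2 11 24-8 12-18 26-11 8-9 6-19 8 5 1 8 7 10 11 9 15 7 7 12 17 20 27 19z"/><path data-sink="450 430" data-exterior="0" d="M435 264l-6 19-8 9-26 11-12 18-22 8 12 6 4 11-1 7-8 9-9 17-12 11-4 12-18 13-6 26-14 24-5 29 1 10 24-3 25 4 17-4 8 6 18-3 12 3 6 11-8 5-13 2 0 3 108 0 13-9-7-17-11-9-1-14 13-12 13-3 10 3 0-112-15-14-16-10-22-30-13-5-11-9-7-10-1-8z"/><path data-sink="235 294" data-exterior="0" d="M150 236l-20 4-9 6-2 15-11 20-15 9-9 32 17 6 33 25 49 0 4 8 0 14 8 2 16 11 7 1 7 9 3 17-5 35 3 5 15 4 17-2 23 3 6 5 16 7 16-31 6-26 18-13 4-12 12-11 9-17 8-9 1-7-4-11-11-6-4 0-8 6-17-3-20 1-23-8-9-16-6-24-4-7 0-12-11-15-11-8-4 0-8 6-15 3-17-9-35-2z"/><path data-sink="199 29" data-exterior="0" d="M171 131l-3 10-11 13 0 7-2 4 2 3 11 6 0 13-21 2-13-4-13 0-5 5-4 9 1 20 6 14 7 10 8-4 16-3 20 5 35 2 17 9 17-4 25-31-10-6-17-17 2-1-3-4 7-8-2-8-6-6-16-4-2-9-3-2-33-9-8-6z"/><path data-sink="287 142" data-exterior="0" d="M290 16l-13 1 11 18-7 7-4 11-17 5-3 17-5 11 1 7-4 4-19 8-11-1-2 6-3 2-12 4-12 0-21 10 4 11 8 6 33 9 3 2 2 9 16 4 8 10 0 4-7 8 3 4-2 1 17 17 9 5 16-15 11-5 15 3 17 8 23 0 5-2 5-4-4-15 2-37-9-20 4-10 9-12 3-20 9-12-5-4-14-19-13-5-19-2-15-6z"/><path data-sink="17 186" data-exterior="1" d="M49 139l-19 1-14 5 1 230 6-6 15 4 26-26 4-9 15-12 10-31 0-5 15-9 11-20 1-12 4-6-15-12-10-16-12-8-20-26-4-8 0-8-4-6 0-13-5-6z"/><path data-sink="183 501" data-exterior="0" d="M182 443l-13 0-18 9-16 3-10 4-9 8-1 3 8 9 8 19 1 19 3 11 134 0 31-25 4-26-2-6-20-8-40 6-14-8-5-10-1-6-11-1-14 3z"/><path data-sink="154 418" data-exterior="0" d="M86 323l-18 15-4 9 12 18 4 17 0 27-6 7-3 1 4 4 2 10 9-4 11 4 3 4-11 14-13 10 1 5 25-1 13 6 10-10 14-6 12-1 18-9 13 0 15 4 14-3 11 1 2-2 4-28-3-17-7-9-7-1-16-11-8-2 0-14-4-8-49 0-33-25z"/><path data-sink="17 113" data-exterior="1" d="M58 16l-42 1 0 126 22-4 16 1 5 6 0 13 4 6 0 8 4 8 20 26 12 8 10 16 16 12-10-18-3-26 4-9 5-5 12 0 2-12-3-3-1-8-16-13-7-16-1-20 5-16 0-16-5-12-9-10-12-10-19-8z"/><path data-sink="302 278" data-exterior="0" d="M358 195l-3 0 0 7-6 5-22 4-17-2-12 11-3 0-6-9-3-14-21 17-21 28 10 3 17 21 0 12 4 7 6 24 7 14 10 6 15 4 41 0 5-4-2-11 7-23 13-16 18-14 13-18 3-8-8 0-6-4-9-9-9-15z"/><path data-sink="98 481" data-exterior="0" d="M102 463l-32 2-7 14-16 17-6 2 27 16 1 8-4 6 70-1-4-29-8-19-10-11z"/><path data-sink="115 17" data-exterior="1" d="M134 16l-58 1 22 11 31 29 20-15z"/><path data-sink="503 481" data-exterior="0" d="M518 464l-16 4-10 11 1 14 11 9 0 4 7 13 17-10 0-40z"/><path data-sink="17 527" data-exterior="1" d="M33 500l-6 5-11 4 1 19 31-1-4-12z"/>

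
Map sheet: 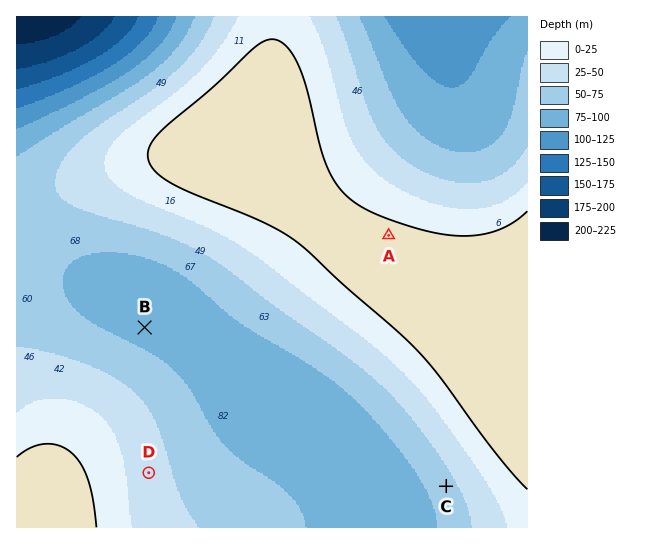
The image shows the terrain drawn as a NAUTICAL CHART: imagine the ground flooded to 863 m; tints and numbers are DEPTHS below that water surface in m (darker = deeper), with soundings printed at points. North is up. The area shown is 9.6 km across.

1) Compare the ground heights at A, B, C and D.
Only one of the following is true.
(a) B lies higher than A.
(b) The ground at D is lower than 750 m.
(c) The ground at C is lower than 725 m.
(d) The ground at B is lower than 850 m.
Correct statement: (d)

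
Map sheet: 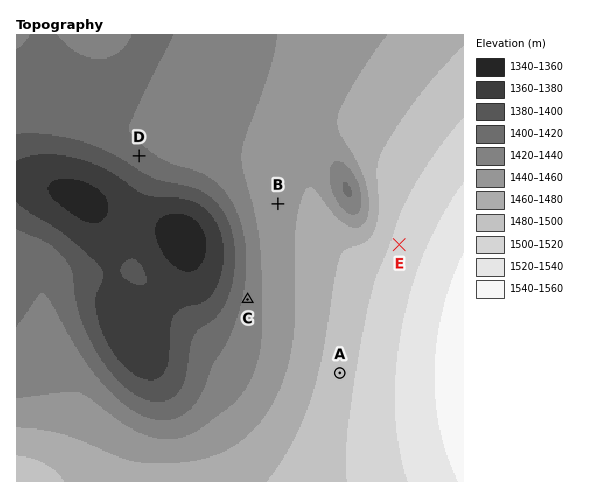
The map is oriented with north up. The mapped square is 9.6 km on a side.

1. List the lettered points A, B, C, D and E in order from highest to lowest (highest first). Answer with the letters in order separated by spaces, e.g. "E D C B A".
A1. E A B C D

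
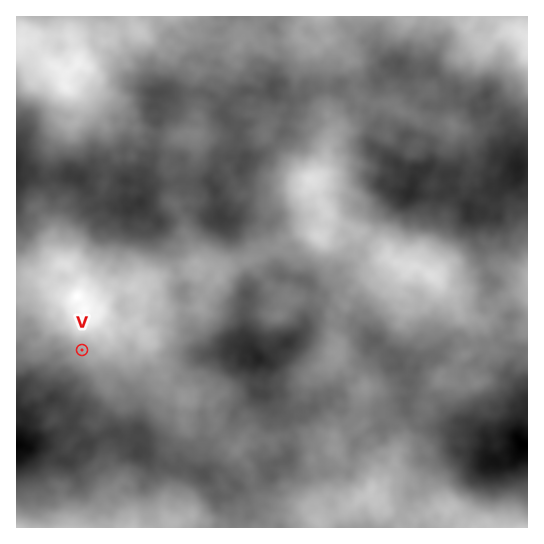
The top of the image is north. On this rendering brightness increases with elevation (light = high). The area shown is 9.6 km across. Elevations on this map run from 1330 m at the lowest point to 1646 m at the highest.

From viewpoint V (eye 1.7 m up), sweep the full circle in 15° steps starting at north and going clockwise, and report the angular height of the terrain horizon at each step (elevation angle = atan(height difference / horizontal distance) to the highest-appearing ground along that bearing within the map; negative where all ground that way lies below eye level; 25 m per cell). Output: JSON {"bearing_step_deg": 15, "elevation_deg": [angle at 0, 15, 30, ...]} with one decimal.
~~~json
{"bearing_step_deg": 15, "elevation_deg": [10.1, 9.4, 7.8, 6.9, 5.4, 3.8, 2.8, 0.9, 0.2, -0.5, 0.2, 0.4, 0.3, 0.2, -4.2, -5.3, -5.4, -3.6, -2.4, -1.4, 0.1, 2.6, 5.4, 8.7]}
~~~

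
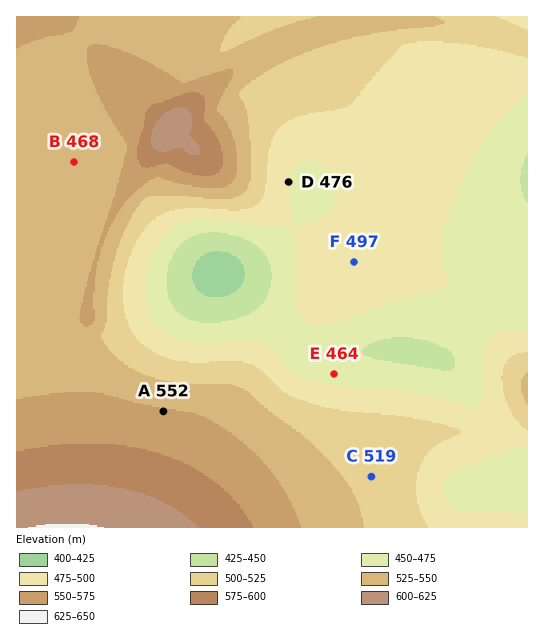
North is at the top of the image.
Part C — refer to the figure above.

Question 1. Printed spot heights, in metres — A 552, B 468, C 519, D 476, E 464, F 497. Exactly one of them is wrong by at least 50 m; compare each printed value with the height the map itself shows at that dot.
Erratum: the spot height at B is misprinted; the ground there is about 530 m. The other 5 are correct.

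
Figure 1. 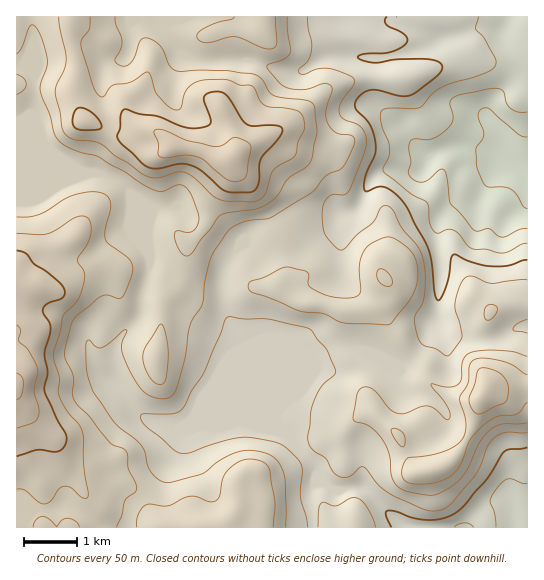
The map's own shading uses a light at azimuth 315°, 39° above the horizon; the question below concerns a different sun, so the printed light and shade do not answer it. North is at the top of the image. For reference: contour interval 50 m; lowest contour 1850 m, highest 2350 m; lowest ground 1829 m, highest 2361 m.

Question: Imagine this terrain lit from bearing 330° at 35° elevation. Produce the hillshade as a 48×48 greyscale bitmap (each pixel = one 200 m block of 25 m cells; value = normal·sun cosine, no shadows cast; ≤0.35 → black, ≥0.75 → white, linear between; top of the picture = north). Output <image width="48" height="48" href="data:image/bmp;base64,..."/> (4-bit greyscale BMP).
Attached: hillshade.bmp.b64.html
<image width="48" height="48" href="data:image/bmp;base64,Qk32BAAAAAAAAHYAAAAoAAAAMAAAADAAAAABAAQAAAAAAIAEAAATCwAAEwsAABAAAAAAAAAAAAAAABEREQAiIiIAMzMzAERERABVVVUAZmZmAHd3dwCIiIgAmZmZAKqqqgC7u7sAzMzMAN3d3QDu7u4A////AJmZmYZniru7u7qHh1V4mqqIdkMQAmmHiIiImYd3iau7u7uYh1V5mruYdlQxAUeIiIh3iIh3eKu7uruoh1V5qryoZDNDISR4iId3eIiHeJvMy6qYh2VomZqXZTIiERJGd2d3Z4eIiJrN3Muoh2ZniGZ4iGQyAAElZ2d3Z4d3eImszd3bqHd3iHZ4qrqXQAI0Z2ZmZniId3iavN7+25mHeId5qqzMpRJFVmZmZniamIiZqr3u3LmYiId4iJm82jE0VVVndniaqpmZmaq7uqmZmIZniYiKzGACM1VoiIiZmZiIiZmZmZiZmZdnm6mIq4EAAVZniZmYiHZniIiIiImZmamIq8uZmoMAElZ3eJmYh1RFeIiIiImZqqqpmrupmqYzREVmZ4mYh1M0aIiIiIiZqqu6maqZvdpmZVRFVniIiGVEV4iIiIiJqqu6mZmZzuyYiIZFZnd4iIZUVoiIiIiImZqqmZqZvd3KqZhVd3d4mZdVVniIiIiImZmZiIqprP/tu5dDV3d4q6hmZniIiIiIiIiIh3mqrP/ty4dCJXh4q7l2ZneIiIiIiHd3d3irq7uru4hzJGh3m7l3ZmeIiId3d2Zmd3eKqphniYiGIkd2aal3dmd3d2ZVZ2ZmZmV5qZhlVodlMTV2aKl2dmd2ZmZmaJmHZUNZqYmXZndVQzVmZ6l2ZniHZmeJmruodkJJu5q6mIh3dlVnZ5mHZniZiIiZmauod1NIzcu7upqpmHZ3ZpqYZWiZqqmYiJqpiGRHvNzNzJmpmIiIh4mYZVeZmqmZiJu6mHVHq8zN3amZd3iZmImYdVaZmZmZmavMqZdoqszN7bqphlaZmZmZdUV5mIiImavdy6h5urzM7sy7uWV4mJmZlkRXiIh4iZvNy6mKuqur3szLy5ZXiJqqqFM0Z4h3eJrMuYh5upqpvczdzKhmiImamGMhE2d2Z4m7qYh3mZqompq83LqHiHeImGIQADVVVVasupqXiImpiIiavMuod1VXd2MRETRURER8y6u4eHmqmIiImqqYZDIkVlVDMzRVRENJuqrKiIiamYiIiIh1VDABNWZlRDNFVVMkeIirmIiJmYiIh2ZUVmQRNpl1RERFZmQiRneKmIiIiIiIZERWeJl2ebyoVEVVaIU0VmdniId4h4iYYyRoiJq7u7zLl2VUaKhVZ3ZVVneIh4iZl1aJqrvMzLqru5dVaLuXd3ZmVniHdoiaqpmqq8zMupmZrMuGVpqoZmZ3dneHZniJqqq6qru7qamZm93JVEZ3VDRWdlZ4dmeaqZq8qZmru7qpic7slTNERDIjRENYmIisuYm8yoic3u27qKvdyXVFZlQiIzNGiZisyois3Jib3u7duYic3LqZqqhkRERWeIibuoeJvKiaq7u7l1Voq7qqu7upd3Z3iIiZqXZnm7iIh3d3ZURWeIiIiJqrqYiJmHiZmHd3irmIh3ZmZlZ3d3d4iHeJqqmJmXiZl2eIiamJmYiIh2Z4iIiImYd3eIiImXial2eIiZiJqqmZl2VniZmZmYd2Znd4mQ=="/>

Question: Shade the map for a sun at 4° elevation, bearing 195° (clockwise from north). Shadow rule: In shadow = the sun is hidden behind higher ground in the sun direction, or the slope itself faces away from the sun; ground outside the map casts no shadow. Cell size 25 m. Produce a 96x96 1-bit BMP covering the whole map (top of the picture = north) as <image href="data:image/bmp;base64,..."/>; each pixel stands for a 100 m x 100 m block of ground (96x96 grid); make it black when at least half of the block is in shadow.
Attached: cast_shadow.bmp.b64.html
<image width="96" height="96" href="data:image/bmp;base64,Qk2+BAAAAAAAAD4AAAAoAAAAYAAAAGAAAAABAAEAAAAAAIAEAAATCwAAEwsAAAIAAAAAAAAA////AAAAAAAAAAAAAAAAAB8AAAAAAAAc/gAAAH4AAAAAAAA//gAAAPwAAAAAAAA+/wAAAfwAAAAAAAA+/wBwP/gAAAAAAAA//gDwf/AAAAAAAAB//gDgf/AAAAAAAAD//ADgd+AAAAAAAAH//ADgAeAAAAAAAAP//ADgAMAAAAAAAAP//4HgAAAAAAAAAAP////4AAA+AAAAAAP////8AAA/gAAAAAH////8AAA/wAAAAH/////4AAA/4AAAAP/////4AAAf4AAAAf/////4AAAf8AAAb//////4AAAP8AAB///////4AAHP8AAB///////4AAPH8AAD///wH//wAAfj4AAH///gB//wAA//4AAP//+AAP/wAB//wAAf//8AAD/wAB//AAA///4AAB/wAD/8AAAf//wAAB/wAD/weAAf//gAAA/wAP/h/AAP//AAAAfgAf/j+H8H//AAAAPgAP/j8f///+AAAAHgAH/D4f///8AAAAAAAH+H4////4AAAAAAADwPz////4AAAAAAAAAf3////wAAAAAAAAAf3/9//wAAAAAAAAA/3/9w/gAAAAAAAAA/z/8A/gAAAAAAAAB/h/8MfgAAAAAAAAB/g/8/PAAAAAAAAAB/gf8/AAAAAAAAAAB/gP8/AAAAAAAAAAAHAH8MAAAAAAAABgADAH8AAAAAAAAAf4ABAH8AAAAAAAAD/4AEAf8AAAAAAAAB/wAGA/8D4AAAAAAA/wAOD/8f4AAAAAAAPgAOD/9/4AAAAAAADgAeH/9/4AAAAAAADAAeH///4AAAAAAAAAA+H///4D8AAAAA8AB+H///wf8AAAAA8Dn+P///AP4AAAAAcH/+P///AP4AAAAAcH//f///AP4AAAAAcP//////gHwAAAAAIP//////+DgDAAAAAP///////AADAAAAA////////AAHAAAAA////////gAAAAAAAL///////wAAAAAAAA////9//4AAAAAAAA////9//+AAAAAAAD////8//+AAAAAAAD////8//+AAAAAAAD////8f/+AAAAAAAD////8f/8AAAAQAAB////8P/4AAAAwAAB////8PwgAAAAAAAA//7/8HAAAAAAAAAAf/9/8EAAAADwAAAAf/9/8AAAAAf/AAAB//8/8AAAAH//gAAH//8P8AAAAP//4AP///8D8AAAAf//8Af///8B8AAAD////B////4AwAAYP//P////z/4AAAD4f/+P////x/4AAAD8f/8f////gP8AAAD8f/8/////gD4AAAD8//5///x/gB4AAAB9//////w/AAAAAAB///////wOAAAAAAB////////EAAAAAAB////////wAAAAAAD//////////gAAAAD//////////8AAAAD/8/////////AAAAD/9/////////gAAAD////////8H/wGAAAA///////wB/+PAAAAf//////gA///AAAGf///P//gAPn+AAAPP///D//gAAA+AAAGA/+fD//gAAAAAAAAAP+OB//AAAAAA="/>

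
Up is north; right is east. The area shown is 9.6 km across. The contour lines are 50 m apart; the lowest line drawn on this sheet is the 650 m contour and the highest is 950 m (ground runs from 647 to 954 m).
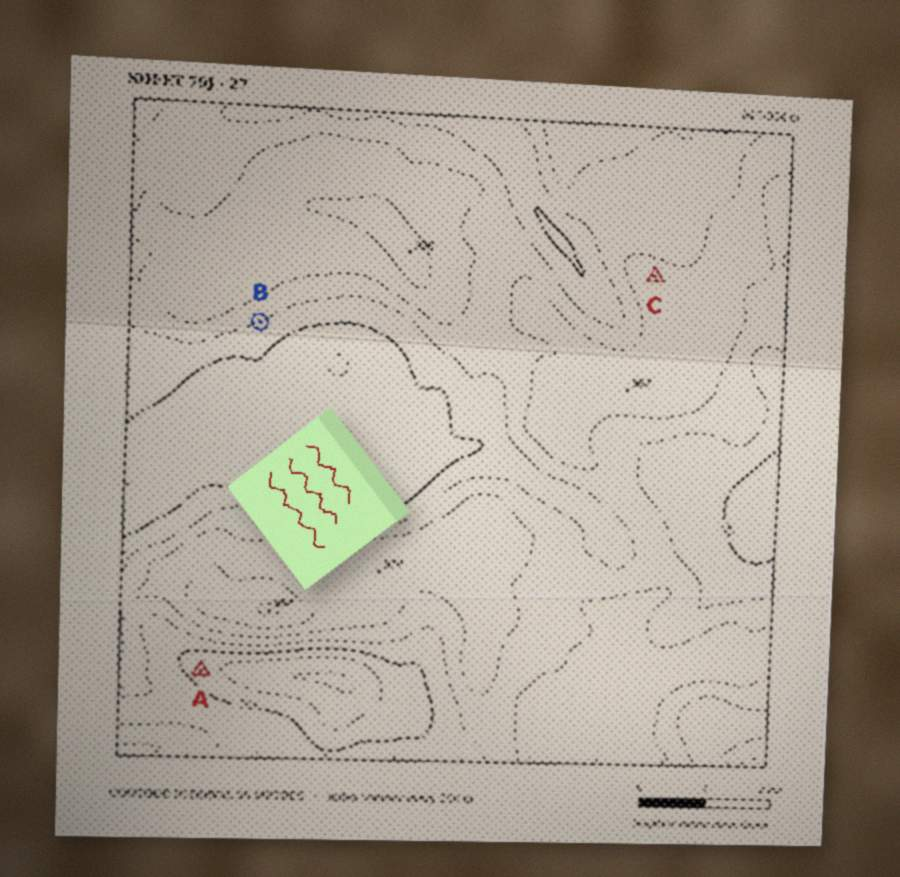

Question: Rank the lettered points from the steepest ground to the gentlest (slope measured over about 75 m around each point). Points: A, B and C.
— B A C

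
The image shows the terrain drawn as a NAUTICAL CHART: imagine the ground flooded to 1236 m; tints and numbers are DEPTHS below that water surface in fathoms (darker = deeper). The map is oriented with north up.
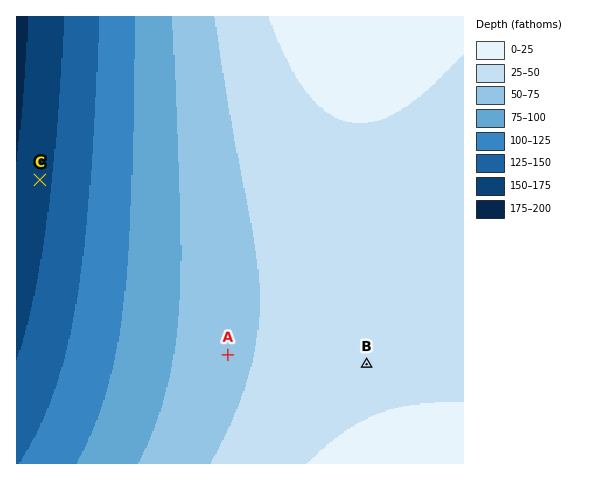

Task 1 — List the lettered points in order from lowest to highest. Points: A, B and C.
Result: C A B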